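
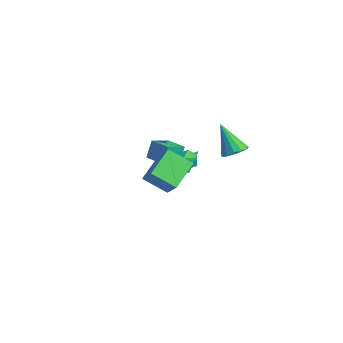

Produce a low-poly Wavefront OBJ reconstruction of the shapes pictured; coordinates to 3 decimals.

v -3.473 2.163 -2.318
v -3.175 1.774 -2.142
v -3.107 2.937 -1.222
v -3.004 1.938 -2.315
v -2.982 2.173 -2.488
v -3.115 2.405 -2.608
v -3.362 2.56 -2.635
v -3.644 2.589 -2.561
v -3.872 2.483 -2.41
v -3.973 2.275 -2.23
v -3.915 2.032 -2.077
v -3.716 1.83 -2.001
v -3.44 1.734 -2.025
v -0.391 0.541 0.739
v -0.145 0.788 1.289
v -0.115 -0.428 1.051
v 0.131 -0.181 1.601
v -0.513 -0.177 1.502
v -0.684 0.422 1.309
v 0.424 -0.062 1.031
v 0.253 0.537 0.838
v 0.359 0.416 1.47
v -0.22 0.345 1.761
v -0.04 0.015 0.579
v -0.619 -0.056 0.87
v -3.447 0.086 -0.695
v -3.641 0.522 0.252
v -3.583 1.176 -1.225
v -3.777 1.612 -0.278
v -2.343 0.288 -0.562
v -2.537 0.724 0.385
v -2.479 1.378 -1.092
v -2.673 1.814 -0.145
v 2.262 1.271 2.792
v 2.724 1.639 3.151
v 1.278 1.129 4.208
v 2.472 1.895 3.002
v 2.154 1.953 2.786
v 1.87 1.795 2.572
v 1.711 1.47 2.429
v 1.727 1.083 2.401
v 1.913 0.755 2.497
v 2.21 0.592 2.687
v 2.523 0.644 2.911
v 2.754 0.895 3.097
v 2.829 1.266 3.186
v 2.254 -3.842 3.105
v 1.605 -2.476 3.766
v 3.131 -3.069 2.371
v 2.482 -1.704 3.032
v 3.058 -3.896 4.008
v 2.409 -2.531 4.669
v 3.935 -3.124 3.274
v 3.286 -1.758 3.935
f 2 1 4
f 2 4 3
f 4 1 5
f 4 5 3
f 5 1 6
f 5 6 3
f 6 1 7
f 6 7 3
f 7 1 8
f 7 8 3
f 8 1 9
f 8 9 3
f 9 1 10
f 9 10 3
f 10 1 11
f 10 11 3
f 11 1 12
f 11 12 3
f 12 1 13
f 12 13 3
f 13 1 2
f 13 2 3
f 14 25 19
f 14 19 15
f 14 15 21
f 14 21 24
f 14 24 25
f 15 19 23
f 19 25 18
f 25 24 16
f 24 21 20
f 21 15 22
f 17 23 18
f 17 18 16
f 17 16 20
f 17 20 22
f 17 22 23
f 18 23 19
f 16 18 25
f 20 16 24
f 22 20 21
f 23 22 15
f 27 29 26
f 30 27 26
f 26 29 28
f 28 30 26
f 27 33 29
f 31 27 30
f 31 33 27
f 29 33 28
f 32 30 28
f 28 33 32
f 32 31 30
f 33 31 32
f 35 34 37
f 35 37 36
f 37 34 38
f 37 38 36
f 38 34 39
f 38 39 36
f 39 34 40
f 39 40 36
f 40 34 41
f 40 41 36
f 41 34 42
f 41 42 36
f 42 34 43
f 42 43 36
f 43 34 44
f 43 44 36
f 44 34 45
f 44 45 36
f 45 34 46
f 45 46 36
f 46 34 35
f 46 35 36
f 48 50 47
f 51 48 47
f 47 50 49
f 49 51 47
f 48 54 50
f 52 48 51
f 52 54 48
f 50 54 49
f 53 51 49
f 49 54 53
f 53 52 51
f 54 52 53



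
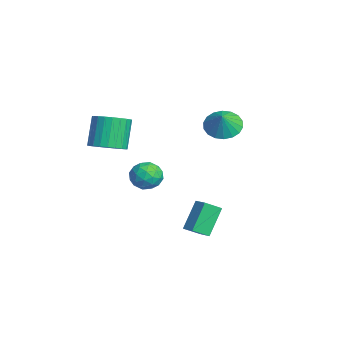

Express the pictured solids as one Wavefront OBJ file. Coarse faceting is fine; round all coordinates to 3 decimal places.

v -3.658 2.609 1.627
v -2.959 3.306 1.301
v -2.962 2.371 2.613
v -3.243 3.56 1.563
v -3.61 3.626 1.838
v -3.986 3.49 2.071
v -4.297 3.18 2.216
v -4.482 2.756 2.244
v -4.503 2.304 2.151
v -4.357 1.911 1.953
v -4.073 1.657 1.691
v -3.706 1.591 1.416
v -3.33 1.727 1.183
v -3.019 2.037 1.038
v -2.834 2.461 1.01
v -2.813 2.914 1.103
v 0.091 -1.645 0.759
v 0.962 -1.484 0.575
v 0.378 -3.076 0.865
v 1.249 -2.915 0.681
v 0.895 -2.642 1.467
v 0.717 -1.758 1.402
v 0.623 -2.802 0.038
v 0.445 -1.918 -0.027
v 1.29 -2.199 0.13
v 1.458 -2.1 1.013
v -0.118 -2.46 0.427
v 0.05 -2.361 1.31
v 0.501 -1.439 0.658
v 0.839 -3.121 0.782
v 0.631 -2.961 1.244
v 1.142 -2.866 1.136
v 0.358 -1.6 1.144
v 0.869 -1.505 1.035
v 0.83 -2.186 1.56
v 0.471 -3.055 0.405
v 0.982 -2.96 0.296
v 0.198 -1.694 0.304
v 0.709 -1.599 0.196
v 0.51 -2.374 -0.12
v 1.206 -1.765 0.288
v 1.375 -2.606 0.35
v 1.007 -2.54 -0.028
v 0.902 -2.02 -0.066
v 1.305 -1.706 0.807
v 1.474 -2.547 0.869
v 1.266 -2.387 1.331
v 1.161 -1.867 1.293
v 1.498 -2.127 0.545
v -0.134 -2.013 0.571
v 0.035 -2.854 0.633
v 0.179 -2.693 0.147
v 0.074 -2.173 0.109
v -0.035 -1.954 1.09
v 0.134 -2.795 1.152
v 0.438 -2.54 1.506
v 0.333 -2.02 1.468
v -0.158 -2.433 0.895
v 2.642 -0.007 -2.562
v 2.773 -0.891 -1.992
v 1.867 0.791 -1.147
v 1.998 -0.093 -0.577
v 3.402 0.273 -2.303
v 3.533 -0.611 -1.733
v 2.627 1.071 -0.888
v 2.758 0.187 -0.318
v -1.998 -3.733 1.499
v -1.229 -3.126 1.744
v -2.072 -2.72 3.386
v -2.842 -3.327 3.141
v -1.469 -2.875 1.558
v -2.313 -2.469 3.201
v -1.79 -2.754 1.364
v -2.633 -2.348 3.006
v -2.143 -2.782 1.19
v -2.986 -2.376 2.832
v -2.473 -2.955 1.063
v -3.316 -2.549 2.705
v -2.731 -3.247 1.002
v -3.575 -2.841 2.645
v -2.878 -3.612 1.017
v -3.721 -3.206 2.66
v -2.891 -3.996 1.106
v -3.734 -3.59 2.748
v -2.768 -4.34 1.254
v -3.611 -3.934 2.896
v -2.527 -4.591 1.439
v -3.371 -4.185 3.082
v -2.207 -4.712 1.634
v -3.05 -4.306 3.276
v -1.854 -4.684 1.808
v -2.697 -4.278 3.45
v -1.524 -4.511 1.935
v -2.367 -4.105 3.577
v -1.265 -4.219 1.995
v -2.109 -3.813 3.638
v -1.119 -3.854 1.98
v -1.962 -3.448 3.623
v -1.106 -3.47 1.892
v -1.949 -3.064 3.534
f 2 1 4
f 2 4 3
f 4 1 5
f 4 5 3
f 5 1 6
f 5 6 3
f 6 1 7
f 6 7 3
f 7 1 8
f 7 8 3
f 8 1 9
f 8 9 3
f 9 1 10
f 9 10 3
f 10 1 11
f 10 11 3
f 11 1 12
f 11 12 3
f 12 1 13
f 12 13 3
f 13 1 14
f 13 14 3
f 14 1 15
f 14 15 3
f 15 1 16
f 15 16 3
f 16 1 2
f 16 2 3
f 17 54 33
f 54 28 57
f 33 57 22
f 54 57 33
f 17 33 29
f 33 22 34
f 29 34 18
f 33 34 29
f 17 29 38
f 29 18 39
f 38 39 24
f 29 39 38
f 17 38 50
f 38 24 53
f 50 53 27
f 38 53 50
f 17 50 54
f 50 27 58
f 54 58 28
f 50 58 54
f 18 34 45
f 34 22 48
f 45 48 26
f 34 48 45
f 22 57 35
f 57 28 56
f 35 56 21
f 57 56 35
f 28 58 55
f 58 27 51
f 55 51 19
f 58 51 55
f 27 53 52
f 53 24 40
f 52 40 23
f 53 40 52
f 24 39 44
f 39 18 41
f 44 41 25
f 39 41 44
f 20 46 32
f 46 26 47
f 32 47 21
f 46 47 32
f 20 32 30
f 32 21 31
f 30 31 19
f 32 31 30
f 20 30 37
f 30 19 36
f 37 36 23
f 30 36 37
f 20 37 42
f 37 23 43
f 42 43 25
f 37 43 42
f 20 42 46
f 42 25 49
f 46 49 26
f 42 49 46
f 21 47 35
f 47 26 48
f 35 48 22
f 47 48 35
f 19 31 55
f 31 21 56
f 55 56 28
f 31 56 55
f 23 36 52
f 36 19 51
f 52 51 27
f 36 51 52
f 25 43 44
f 43 23 40
f 44 40 24
f 43 40 44
f 26 49 45
f 49 25 41
f 45 41 18
f 49 41 45
f 60 62 59
f 63 60 59
f 59 62 61
f 61 63 59
f 60 66 62
f 64 60 63
f 64 66 60
f 62 66 61
f 65 63 61
f 61 66 65
f 65 64 63
f 66 64 65
f 68 67 71
f 68 71 69
f 69 71 72
f 69 72 70
f 71 67 73
f 71 73 72
f 72 73 74
f 72 74 70
f 73 67 75
f 73 75 74
f 74 75 76
f 74 76 70
f 75 67 77
f 75 77 76
f 76 77 78
f 76 78 70
f 77 67 79
f 77 79 78
f 78 79 80
f 78 80 70
f 79 67 81
f 79 81 80
f 80 81 82
f 80 82 70
f 81 67 83
f 81 83 82
f 82 83 84
f 82 84 70
f 83 67 85
f 83 85 84
f 84 85 86
f 84 86 70
f 85 67 87
f 85 87 86
f 86 87 88
f 86 88 70
f 87 67 89
f 87 89 88
f 88 89 90
f 88 90 70
f 89 67 91
f 89 91 90
f 90 91 92
f 90 92 70
f 91 67 93
f 91 93 92
f 92 93 94
f 92 94 70
f 93 67 95
f 93 95 94
f 94 95 96
f 94 96 70
f 95 67 97
f 95 97 96
f 96 97 98
f 96 98 70
f 97 67 99
f 97 99 98
f 98 99 100
f 98 100 70
f 99 67 68
f 99 68 100
f 100 68 69
f 100 69 70



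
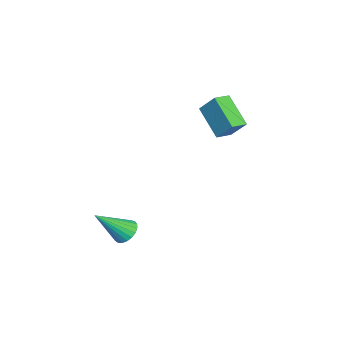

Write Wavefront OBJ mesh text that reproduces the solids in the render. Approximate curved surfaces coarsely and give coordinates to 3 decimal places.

v -3.988 -0.209 1.217
v -3.568 0.588 2.182
v -4.687 0.296 1.104
v -4.268 1.093 2.069
v -3.052 0.807 -0.029
v -2.633 1.604 0.936
v -3.752 1.312 -0.142
v -3.332 2.109 0.823
v 1.782 -2.057 -3.751
v 2.315 -1.635 -3.737
v 2.638 -3.183 -2.409
v 2.147 -1.525 -3.538
v 1.917 -1.507 -3.376
v 1.662 -1.584 -3.278
v 1.429 -1.743 -3.263
v 1.257 -1.956 -3.332
v 1.175 -2.187 -3.473
v 1.199 -2.395 -3.663
v 1.323 -2.545 -3.868
v 1.527 -2.611 -4.053
v 1.775 -2.581 -4.185
v 2.024 -2.46 -4.243
v 2.231 -2.27 -4.216
v 2.361 -2.043 -4.108
v 2.391 -1.818 -3.939
f 2 4 1
f 5 2 1
f 1 4 3
f 3 5 1
f 2 8 4
f 6 2 5
f 6 8 2
f 4 8 3
f 7 5 3
f 3 8 7
f 7 6 5
f 8 6 7
f 10 9 12
f 10 12 11
f 12 9 13
f 12 13 11
f 13 9 14
f 13 14 11
f 14 9 15
f 14 15 11
f 15 9 16
f 15 16 11
f 16 9 17
f 16 17 11
f 17 9 18
f 17 18 11
f 18 9 19
f 18 19 11
f 19 9 20
f 19 20 11
f 20 9 21
f 20 21 11
f 21 9 22
f 21 22 11
f 22 9 23
f 22 23 11
f 23 9 24
f 23 24 11
f 24 9 25
f 24 25 11
f 25 9 10
f 25 10 11



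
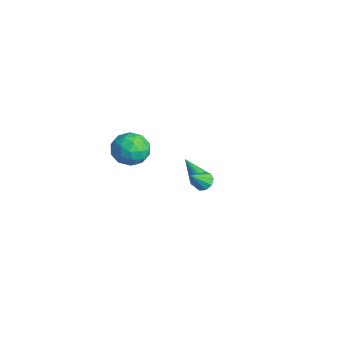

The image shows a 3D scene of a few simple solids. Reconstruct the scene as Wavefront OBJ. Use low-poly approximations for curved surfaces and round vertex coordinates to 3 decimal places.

v -3.661 -0.005 0.509
v -3.168 0.565 1.242
v -2.512 -1.245 0.698
v -2.019 -0.675 1.431
v -2.968 -1.08 1.631
v -3.679 -0.313 1.514
v -2.001 -0.367 0.426
v -2.712 0.4 0.309
v -2.142 0.341 1.191
v -2.74 -0.1 1.936
v -2.94 -0.58 0.004
v -3.538 -1.021 0.749
v -3.516 0.389 0.859
v -2.164 -1.069 1.081
v -2.723 -1.306 1.198
v -2.433 -0.972 1.63
v -3.816 -0.127 1.018
v -3.526 0.207 1.449
v -3.409 -0.759 1.678
v -2.154 -0.887 0.491
v -1.864 -0.553 0.922
v -3.247 0.292 0.31
v -2.957 0.626 0.742
v -2.271 0.079 0.262
v -2.623 0.592 1.26
v -1.947 -0.137 1.371
v -1.937 0.045 0.781
v -2.354 0.495 0.712
v -2.974 0.333 1.697
v -2.298 -0.396 1.809
v -2.857 -0.633 1.926
v -3.274 -0.183 1.857
v -2.371 0.202 1.668
v -3.382 -0.284 0.131
v -2.706 -1.013 0.243
v -2.406 -0.497 0.083
v -2.823 -0.047 0.014
v -3.733 -0.543 0.569
v -3.057 -1.272 0.68
v -3.326 -1.175 1.228
v -3.743 -0.725 1.159
v -3.309 -0.882 0.272
v 3.655 0.802 3.055
v 4.15 0.71 2.86
v 3.825 0.078 3.825
v 4.162 0.98 3.111
v 3.936 1.167 3.336
v 3.579 1.183 3.43
v 3.258 1.02 3.348
v 3.122 0.755 3.129
v 3.236 0.512 2.875
v 3.546 0.404 2.706
v 3.907 0.483 2.7
v -0.748 2.506 -0.622
v -0.298 2.214 -0.741
v -0.812 1.714 1.082
v -0.209 2.404 -0.649
v -0.213 2.611 -0.553
v -0.31 2.8 -0.469
v -0.482 2.939 -0.411
v -0.701 3.002 -0.39
v -0.928 2.98 -0.408
v -1.124 2.876 -0.464
v -1.255 2.708 -0.547
v -1.298 2.505 -0.643
v -1.246 2.302 -0.735
v -1.108 2.134 -0.808
v -0.908 2.031 -0.849
v -0.681 2.01 -0.85
v -0.465 2.075 -0.812
f 1 38 17
f 38 12 41
f 17 41 6
f 38 41 17
f 1 17 13
f 17 6 18
f 13 18 2
f 17 18 13
f 1 13 22
f 13 2 23
f 22 23 8
f 13 23 22
f 1 22 34
f 22 8 37
f 34 37 11
f 22 37 34
f 1 34 38
f 34 11 42
f 38 42 12
f 34 42 38
f 2 18 29
f 18 6 32
f 29 32 10
f 18 32 29
f 6 41 19
f 41 12 40
f 19 40 5
f 41 40 19
f 12 42 39
f 42 11 35
f 39 35 3
f 42 35 39
f 11 37 36
f 37 8 24
f 36 24 7
f 37 24 36
f 8 23 28
f 23 2 25
f 28 25 9
f 23 25 28
f 4 30 16
f 30 10 31
f 16 31 5
f 30 31 16
f 4 16 14
f 16 5 15
f 14 15 3
f 16 15 14
f 4 14 21
f 14 3 20
f 21 20 7
f 14 20 21
f 4 21 26
f 21 7 27
f 26 27 9
f 21 27 26
f 4 26 30
f 26 9 33
f 30 33 10
f 26 33 30
f 5 31 19
f 31 10 32
f 19 32 6
f 31 32 19
f 3 15 39
f 15 5 40
f 39 40 12
f 15 40 39
f 7 20 36
f 20 3 35
f 36 35 11
f 20 35 36
f 9 27 28
f 27 7 24
f 28 24 8
f 27 24 28
f 10 33 29
f 33 9 25
f 29 25 2
f 33 25 29
f 44 43 46
f 44 46 45
f 46 43 47
f 46 47 45
f 47 43 48
f 47 48 45
f 48 43 49
f 48 49 45
f 49 43 50
f 49 50 45
f 50 43 51
f 50 51 45
f 51 43 52
f 51 52 45
f 52 43 53
f 52 53 45
f 53 43 44
f 53 44 45
f 55 54 57
f 55 57 56
f 57 54 58
f 57 58 56
f 58 54 59
f 58 59 56
f 59 54 60
f 59 60 56
f 60 54 61
f 60 61 56
f 61 54 62
f 61 62 56
f 62 54 63
f 62 63 56
f 63 54 64
f 63 64 56
f 64 54 65
f 64 65 56
f 65 54 66
f 65 66 56
f 66 54 67
f 66 67 56
f 67 54 68
f 67 68 56
f 68 54 69
f 68 69 56
f 69 54 70
f 69 70 56
f 70 54 55
f 70 55 56



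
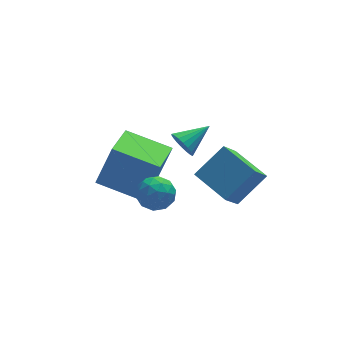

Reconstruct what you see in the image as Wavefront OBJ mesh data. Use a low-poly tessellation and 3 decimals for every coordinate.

v 2.544 -2.69 2.116
v 3.836 -2.339 3.211
v 1.786 -1.14 2.513
v 3.078 -0.789 3.609
v 3.262 -2.071 1.071
v 4.554 -1.72 2.167
v 2.504 -0.521 1.469
v 3.796 -0.17 2.564
v 2.416 2.463 1.038
v 2.739 2.068 0.575
v 3.704 2.857 1.602
v 2.719 2.339 0.431
v 2.639 2.634 0.408
v 2.515 2.896 0.51
v 2.371 3.072 0.716
v 2.236 3.127 0.987
v 2.136 3.051 1.267
v 2.092 2.859 1.502
v 2.112 2.588 1.646
v 2.193 2.292 1.669
v 2.317 2.031 1.567
v 2.461 1.855 1.361
v 2.596 1.799 1.09
v 2.696 1.875 0.81
v -0.246 -1.057 1.332
v 0.483 -0.915 3.114
v -1.832 0.08 1.892
v -1.103 0.221 3.673
v 0.763 0.619 0.787
v 1.492 0.76 2.568
v -0.823 1.755 1.346
v -0.094 1.897 3.128
v -0.62 -2.406 3.863
v -0.134 -1.913 3.444
v -0.266 -3.407 3.096
v 0.22 -2.914 2.677
v 0.402 -3.108 3.441
v 0.183 -2.49 3.916
v -0.583 -2.83 2.624
v -0.802 -2.212 3.099
v -0.111 -2.175 2.679
v 0.498 -2.347 3.183
v -0.898 -2.973 3.357
v -0.289 -3.145 3.861
v -0.408 -2.072 3.721
v 0.008 -3.248 2.819
v 0.115 -3.363 3.268
v 0.401 -3.073 3.022
v -0.222 -2.411 3.998
v 0.064 -2.121 3.752
v 0.379 -2.823 3.75
v -0.464 -3.199 2.788
v -0.178 -2.909 2.542
v -0.801 -2.247 3.518
v -0.515 -1.957 3.272
v -0.779 -2.497 2.79
v -0.109 -1.936 3.025
v 0.099 -2.524 2.574
v -0.373 -2.475 2.543
v -0.501 -2.111 2.822
v 0.249 -2.037 3.322
v 0.457 -2.625 2.87
v 0.564 -2.74 3.32
v 0.436 -2.376 3.599
v 0.263 -2.191 2.871
v -0.857 -2.695 3.67
v -0.649 -3.283 3.218
v -0.836 -2.944 2.941
v -0.964 -2.58 3.22
v -0.499 -2.796 3.966
v -0.291 -3.384 3.515
v 0.101 -3.209 3.718
v -0.027 -2.845 3.997
v -0.663 -3.129 3.669
f 2 4 1
f 5 2 1
f 1 4 3
f 3 5 1
f 2 8 4
f 6 2 5
f 6 8 2
f 4 8 3
f 7 5 3
f 3 8 7
f 7 6 5
f 8 6 7
f 10 9 12
f 10 12 11
f 12 9 13
f 12 13 11
f 13 9 14
f 13 14 11
f 14 9 15
f 14 15 11
f 15 9 16
f 15 16 11
f 16 9 17
f 16 17 11
f 17 9 18
f 17 18 11
f 18 9 19
f 18 19 11
f 19 9 20
f 19 20 11
f 20 9 21
f 20 21 11
f 21 9 22
f 21 22 11
f 22 9 23
f 22 23 11
f 23 9 24
f 23 24 11
f 24 9 10
f 24 10 11
f 26 28 25
f 29 26 25
f 25 28 27
f 27 29 25
f 26 32 28
f 30 26 29
f 30 32 26
f 28 32 27
f 31 29 27
f 27 32 31
f 31 30 29
f 32 30 31
f 33 70 49
f 70 44 73
f 49 73 38
f 70 73 49
f 33 49 45
f 49 38 50
f 45 50 34
f 49 50 45
f 33 45 54
f 45 34 55
f 54 55 40
f 45 55 54
f 33 54 66
f 54 40 69
f 66 69 43
f 54 69 66
f 33 66 70
f 66 43 74
f 70 74 44
f 66 74 70
f 34 50 61
f 50 38 64
f 61 64 42
f 50 64 61
f 38 73 51
f 73 44 72
f 51 72 37
f 73 72 51
f 44 74 71
f 74 43 67
f 71 67 35
f 74 67 71
f 43 69 68
f 69 40 56
f 68 56 39
f 69 56 68
f 40 55 60
f 55 34 57
f 60 57 41
f 55 57 60
f 36 62 48
f 62 42 63
f 48 63 37
f 62 63 48
f 36 48 46
f 48 37 47
f 46 47 35
f 48 47 46
f 36 46 53
f 46 35 52
f 53 52 39
f 46 52 53
f 36 53 58
f 53 39 59
f 58 59 41
f 53 59 58
f 36 58 62
f 58 41 65
f 62 65 42
f 58 65 62
f 37 63 51
f 63 42 64
f 51 64 38
f 63 64 51
f 35 47 71
f 47 37 72
f 71 72 44
f 47 72 71
f 39 52 68
f 52 35 67
f 68 67 43
f 52 67 68
f 41 59 60
f 59 39 56
f 60 56 40
f 59 56 60
f 42 65 61
f 65 41 57
f 61 57 34
f 65 57 61



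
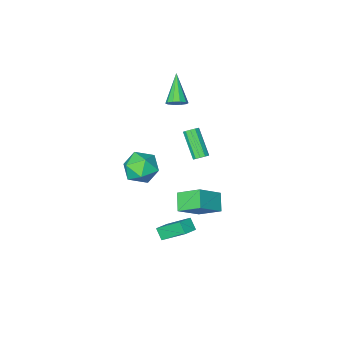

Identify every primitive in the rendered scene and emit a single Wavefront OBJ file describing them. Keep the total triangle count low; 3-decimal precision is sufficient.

v -0.868 -3.079 -3.707
v 0.15 -3.7 -3.404
v -1.85 -3.96 -2.216
v -0.832 -4.581 -1.913
v -0.886 -3.365 -1.737
v -0.279 -2.82 -2.658
v -1.421 -4.84 -2.962
v -0.814 -4.295 -3.883
v -0.192 -4.788 -2.943
v 0.139 -3.877 -2.186
v -1.839 -3.783 -3.434
v -1.508 -2.872 -2.677
v -2.878 -3.072 2.894
v -2.274 -3.153 3.172
v -3.702 -4.508 4.266
v -2.468 -2.848 3.374
v -2.819 -2.629 3.393
v -3.192 -2.579 3.221
v -3.446 -2.718 2.924
v -3.482 -2.992 2.616
v -3.288 -3.296 2.413
v -2.937 -3.516 2.395
v -2.564 -3.566 2.567
v -2.311 -3.427 2.863
v -2.175 0.496 -2.708
v -2.962 1.672 -1.82
v -1.674 1.387 -3.444
v -2.461 2.563 -2.557
v -0.679 0.617 -1.543
v -1.466 1.793 -0.656
v -0.178 1.508 -2.28
v -0.965 2.684 -1.392
v 1.226 3.238 -2.396
v 1.229 2.652 -1.809
v 0.454 4.512 -1.122
v 0.458 3.926 -0.534
v 2.062 3.494 -2.146
v 2.066 2.908 -1.558
v 1.291 4.768 -0.871
v 1.294 4.182 -0.284
v -3.39 -1.168 -0.961
v -3.152 -0.877 -0.63
v -3.332 -2.321 0.771
v -3.57 -2.612 0.441
v -3.455 -0.819 -0.609
v -3.635 -2.263 0.792
v -3.733 -0.893 -0.721
v -3.912 -2.337 0.68
v -3.88 -1.073 -0.925
v -4.059 -2.517 0.476
v -3.84 -1.289 -1.143
v -4.019 -2.733 0.258
v -3.628 -1.459 -1.291
v -3.808 -2.903 0.11
v -3.325 -1.517 -1.312
v -3.505 -2.961 0.089
v -3.048 -1.443 -1.2
v -3.227 -2.887 0.201
v -2.901 -1.263 -0.996
v -3.08 -2.707 0.405
v -2.941 -1.047 -0.778
v -3.12 -2.491 0.623
f 1 12 6
f 1 6 2
f 1 2 8
f 1 8 11
f 1 11 12
f 2 6 10
f 6 12 5
f 12 11 3
f 11 8 7
f 8 2 9
f 4 10 5
f 4 5 3
f 4 3 7
f 4 7 9
f 4 9 10
f 5 10 6
f 3 5 12
f 7 3 11
f 9 7 8
f 10 9 2
f 14 13 16
f 14 16 15
f 16 13 17
f 16 17 15
f 17 13 18
f 17 18 15
f 18 13 19
f 18 19 15
f 19 13 20
f 19 20 15
f 20 13 21
f 20 21 15
f 21 13 22
f 21 22 15
f 22 13 23
f 22 23 15
f 23 13 24
f 23 24 15
f 24 13 14
f 24 14 15
f 26 28 25
f 29 26 25
f 25 28 27
f 27 29 25
f 26 32 28
f 30 26 29
f 30 32 26
f 28 32 27
f 31 29 27
f 27 32 31
f 31 30 29
f 32 30 31
f 34 36 33
f 37 34 33
f 33 36 35
f 35 37 33
f 34 40 36
f 38 34 37
f 38 40 34
f 36 40 35
f 39 37 35
f 35 40 39
f 39 38 37
f 40 38 39
f 42 41 45
f 42 45 43
f 43 45 46
f 43 46 44
f 45 41 47
f 45 47 46
f 46 47 48
f 46 48 44
f 47 41 49
f 47 49 48
f 48 49 50
f 48 50 44
f 49 41 51
f 49 51 50
f 50 51 52
f 50 52 44
f 51 41 53
f 51 53 52
f 52 53 54
f 52 54 44
f 53 41 55
f 53 55 54
f 54 55 56
f 54 56 44
f 55 41 57
f 55 57 56
f 56 57 58
f 56 58 44
f 57 41 59
f 57 59 58
f 58 59 60
f 58 60 44
f 59 41 61
f 59 61 60
f 60 61 62
f 60 62 44
f 61 41 42
f 61 42 62
f 62 42 43
f 62 43 44



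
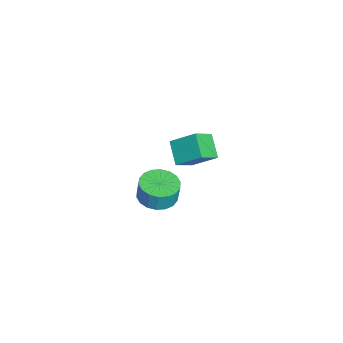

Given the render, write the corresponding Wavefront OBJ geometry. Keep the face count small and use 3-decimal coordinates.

v 0.954 2.673 2.275
v -0.146 2.341 3.092
v 1.293 3.928 3.241
v 0.193 3.596 4.059
v 1.727 1.904 3.001
v 0.627 1.572 3.819
v 2.066 3.159 3.968
v 0.966 2.827 4.785
v -2.182 0.809 -3.423
v -1.51 1.651 -3.591
v -1.386 1.793 -2.386
v -2.058 0.951 -2.217
v -1.946 1.863 -3.571
v -1.822 2.005 -2.366
v -2.428 1.866 -3.522
v -2.304 2.008 -2.316
v -2.862 1.66 -3.453
v -2.738 1.802 -2.247
v -3.161 1.286 -3.378
v -3.037 1.428 -2.173
v -3.266 0.817 -3.312
v -3.142 0.959 -2.107
v -3.157 0.346 -3.268
v -3.033 0.488 -2.062
v -2.854 -0.033 -3.254
v -2.73 0.109 -2.049
v -2.418 -0.245 -3.274
v -2.294 -0.103 -2.069
v -1.936 -0.248 -3.324
v -1.812 -0.106 -2.118
v -1.502 -0.042 -3.393
v -1.378 0.1 -2.187
v -1.203 0.332 -3.467
v -1.079 0.474 -2.262
v -1.098 0.801 -3.533
v -0.974 0.943 -2.328
v -1.207 1.272 -3.578
v -1.083 1.414 -2.372
f 2 4 1
f 5 2 1
f 1 4 3
f 3 5 1
f 2 8 4
f 6 2 5
f 6 8 2
f 4 8 3
f 7 5 3
f 3 8 7
f 7 6 5
f 8 6 7
f 10 9 13
f 10 13 11
f 11 13 14
f 11 14 12
f 13 9 15
f 13 15 14
f 14 15 16
f 14 16 12
f 15 9 17
f 15 17 16
f 16 17 18
f 16 18 12
f 17 9 19
f 17 19 18
f 18 19 20
f 18 20 12
f 19 9 21
f 19 21 20
f 20 21 22
f 20 22 12
f 21 9 23
f 21 23 22
f 22 23 24
f 22 24 12
f 23 9 25
f 23 25 24
f 24 25 26
f 24 26 12
f 25 9 27
f 25 27 26
f 26 27 28
f 26 28 12
f 27 9 29
f 27 29 28
f 28 29 30
f 28 30 12
f 29 9 31
f 29 31 30
f 30 31 32
f 30 32 12
f 31 9 33
f 31 33 32
f 32 33 34
f 32 34 12
f 33 9 35
f 33 35 34
f 34 35 36
f 34 36 12
f 35 9 37
f 35 37 36
f 36 37 38
f 36 38 12
f 37 9 10
f 37 10 38
f 38 10 11
f 38 11 12



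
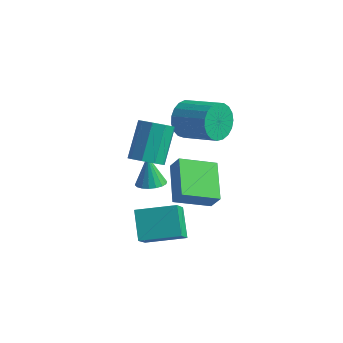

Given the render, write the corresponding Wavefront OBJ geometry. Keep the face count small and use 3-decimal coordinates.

v -0.012 -2.943 2.141
v 0.548 -2.374 1.85
v 0.133 -1.128 3.489
v -0.428 -1.697 3.779
v 0.021 -2.263 1.632
v -0.395 -1.017 3.271
v -0.522 -2.47 1.652
v -0.937 -1.224 3.291
v -0.827 -2.899 1.901
v -1.242 -1.653 3.539
v -0.75 -3.348 2.262
v -1.165 -2.102 3.9
v -0.328 -3.608 2.566
v -0.743 -2.362 4.205
v 0.241 -3.557 2.671
v -0.174 -2.311 4.31
v 0.692 -3.218 2.528
v 0.277 -1.972 4.167
v 0.813 -2.751 2.204
v 0.398 -1.505 3.843
v 1.984 -3.581 0.79
v 2.534 -3.636 1.588
v 0.72 -2.195 1.758
v 1.27 -2.251 2.555
v 3.03 -2.189 0.165
v 3.58 -2.245 0.962
v 1.766 -0.804 1.132
v 2.316 -0.859 1.93
v -2.352 0.153 -2.388
v -1.727 -0.228 -2.183
v -2.748 0.387 -0.752
v -1.618 0.091 -2.202
v -1.654 0.423 -2.258
v -1.828 0.701 -2.34
v -2.106 0.871 -2.431
v -2.432 0.898 -2.514
v -2.743 0.778 -2.572
v -2.976 0.534 -2.594
v -3.086 0.215 -2.575
v -3.05 -0.117 -2.519
v -2.876 -0.395 -2.437
v -2.598 -0.565 -2.345
v -2.272 -0.592 -2.262
v -1.961 -0.472 -2.204
v -1.274 1.397 1.99
v -0.968 0.869 1.111
v 0.88 0.976 1.691
v 0.574 1.503 2.57
v -0.95 1.292 0.976
v 0.898 1.399 1.556
v -0.988 1.734 1.016
v 0.86 1.841 1.596
v -1.075 2.117 1.224
v 0.773 2.224 1.804
v -1.197 2.376 1.565
v 0.651 2.482 2.145
v -1.332 2.465 1.98
v 0.516 2.572 2.559
v -1.458 2.37 2.396
v 0.391 2.476 2.976
v -1.551 2.106 2.742
v 0.297 2.213 3.322
v -1.596 1.72 2.958
v 0.252 1.826 3.538
v -1.586 1.278 3.007
v 0.262 1.384 3.586
v -1.522 0.856 2.88
v 0.326 0.963 3.459
v -1.415 0.528 2.599
v 0.433 0.635 3.179
v -1.284 0.35 2.213
v 0.565 0.457 2.793
v -1.151 0.353 1.788
v 0.698 0.46 2.368
v -1.039 0.537 1.398
v 0.809 0.643 1.978
v 0.748 -3.992 -2.384
v 1.176 -4.953 -1.402
v -0.135 -3.207 -1.232
v 0.294 -4.168 -0.249
v 2.266 -2.892 -1.971
v 2.695 -3.853 -0.988
v 1.384 -2.107 -0.818
v 1.812 -3.068 0.164
f 2 1 5
f 2 5 3
f 3 5 6
f 3 6 4
f 5 1 7
f 5 7 6
f 6 7 8
f 6 8 4
f 7 1 9
f 7 9 8
f 8 9 10
f 8 10 4
f 9 1 11
f 9 11 10
f 10 11 12
f 10 12 4
f 11 1 13
f 11 13 12
f 12 13 14
f 12 14 4
f 13 1 15
f 13 15 14
f 14 15 16
f 14 16 4
f 15 1 17
f 15 17 16
f 16 17 18
f 16 18 4
f 17 1 19
f 17 19 18
f 18 19 20
f 18 20 4
f 19 1 2
f 19 2 20
f 20 2 3
f 20 3 4
f 22 24 21
f 25 22 21
f 21 24 23
f 23 25 21
f 22 28 24
f 26 22 25
f 26 28 22
f 24 28 23
f 27 25 23
f 23 28 27
f 27 26 25
f 28 26 27
f 30 29 32
f 30 32 31
f 32 29 33
f 32 33 31
f 33 29 34
f 33 34 31
f 34 29 35
f 34 35 31
f 35 29 36
f 35 36 31
f 36 29 37
f 36 37 31
f 37 29 38
f 37 38 31
f 38 29 39
f 38 39 31
f 39 29 40
f 39 40 31
f 40 29 41
f 40 41 31
f 41 29 42
f 41 42 31
f 42 29 43
f 42 43 31
f 43 29 44
f 43 44 31
f 44 29 30
f 44 30 31
f 46 45 49
f 46 49 47
f 47 49 50
f 47 50 48
f 49 45 51
f 49 51 50
f 50 51 52
f 50 52 48
f 51 45 53
f 51 53 52
f 52 53 54
f 52 54 48
f 53 45 55
f 53 55 54
f 54 55 56
f 54 56 48
f 55 45 57
f 55 57 56
f 56 57 58
f 56 58 48
f 57 45 59
f 57 59 58
f 58 59 60
f 58 60 48
f 59 45 61
f 59 61 60
f 60 61 62
f 60 62 48
f 61 45 63
f 61 63 62
f 62 63 64
f 62 64 48
f 63 45 65
f 63 65 64
f 64 65 66
f 64 66 48
f 65 45 67
f 65 67 66
f 66 67 68
f 66 68 48
f 67 45 69
f 67 69 68
f 68 69 70
f 68 70 48
f 69 45 71
f 69 71 70
f 70 71 72
f 70 72 48
f 71 45 73
f 71 73 72
f 72 73 74
f 72 74 48
f 73 45 75
f 73 75 74
f 74 75 76
f 74 76 48
f 75 45 46
f 75 46 76
f 76 46 47
f 76 47 48
f 78 80 77
f 81 78 77
f 77 80 79
f 79 81 77
f 78 84 80
f 82 78 81
f 82 84 78
f 80 84 79
f 83 81 79
f 79 84 83
f 83 82 81
f 84 82 83



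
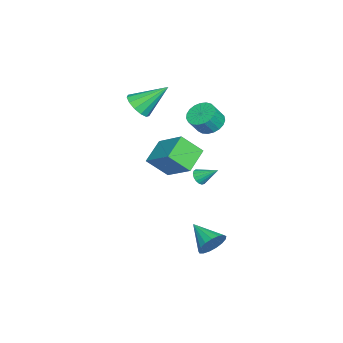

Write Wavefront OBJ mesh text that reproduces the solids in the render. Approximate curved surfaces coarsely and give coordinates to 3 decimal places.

v -3.454 1.706 -1.662
v -3.212 1.413 -1.308
v -3.326 2.714 -0.918
v -3.027 1.496 -1.453
v -2.941 1.628 -1.646
v -2.972 1.777 -1.842
v -3.113 1.91 -1.998
v -3.333 1.996 -2.076
v -3.581 2.016 -2.06
v -3.799 1.965 -1.953
v -3.939 1.854 -1.779
v -3.968 1.71 -1.579
v -3.879 1.564 -1.397
v -3.693 1.451 -1.277
v -3.452 1.397 -1.244
v -4.624 0.452 -0.905
v -4.357 -0.652 0.179
v -3.584 1.876 0.289
v -3.317 0.772 1.373
v -3.263 0.068 -1.633
v -2.996 -1.036 -0.549
v -2.223 1.492 -0.439
v -1.956 0.388 0.645
v -3.547 -1.563 3.223
v -2.711 -1.547 3.498
v -4.013 -0.077 4.557
v -2.742 -1.222 3.125
v -3.028 -1.005 2.783
v -3.48 -0.965 2.581
v -3.952 -1.115 2.583
v -4.296 -1.408 2.788
v -4.402 -1.749 3.132
v -4.237 -2.031 3.505
v -3.853 -2.165 3.788
v -3.371 -2.108 3.892
v -2.946 -1.877 3.784
v -4.218 2.105 2.062
v -3.813 1.54 1.59
v -3.317 1.13 2.507
v -3.722 1.695 2.978
v -3.59 1.808 1.589
v -3.094 1.399 2.506
v -3.475 2.128 1.67
v -2.979 1.718 2.587
v -3.489 2.444 1.819
v -2.993 2.034 2.736
v -3.628 2.701 2.01
v -3.133 2.291 2.926
v -3.87 2.855 2.209
v -3.375 2.445 3.126
v -4.172 2.88 2.383
v -3.676 2.47 3.3
v -4.482 2.77 2.502
v -3.986 2.36 3.418
v -4.746 2.545 2.544
v -4.25 2.135 3.461
v -4.919 2.245 2.503
v -4.423 1.835 3.42
v -4.97 1.92 2.385
v -4.475 1.51 3.302
v -4.892 1.627 2.212
v -4.396 1.217 3.129
v -4.697 1.417 2.013
v -4.201 1.007 2.93
v -4.419 1.325 1.822
v -3.923 0.916 2.739
v -4.106 1.369 1.672
v -3.611 0.959 2.589
v 1.535 3.461 -3.15
v 1.981 3.524 -2.429
v 0.605 2.279 -2.47
v 1.678 3.791 -2.38
v 1.342 3.982 -2.507
v 1.051 4.054 -2.782
v 0.87 3.99 -3.141
v 0.842 3.804 -3.502
v 0.972 3.54 -3.782
v 1.232 3.257 -3.918
v 1.561 3.021 -3.877
v 1.884 2.886 -3.671
v 2.127 2.882 -3.345
v 2.235 3.011 -2.974
v 2.182 3.243 -2.644
f 2 1 4
f 2 4 3
f 4 1 5
f 4 5 3
f 5 1 6
f 5 6 3
f 6 1 7
f 6 7 3
f 7 1 8
f 7 8 3
f 8 1 9
f 8 9 3
f 9 1 10
f 9 10 3
f 10 1 11
f 10 11 3
f 11 1 12
f 11 12 3
f 12 1 13
f 12 13 3
f 13 1 14
f 13 14 3
f 14 1 15
f 14 15 3
f 15 1 2
f 15 2 3
f 17 19 16
f 20 17 16
f 16 19 18
f 18 20 16
f 17 23 19
f 21 17 20
f 21 23 17
f 19 23 18
f 22 20 18
f 18 23 22
f 22 21 20
f 23 21 22
f 25 24 27
f 25 27 26
f 27 24 28
f 27 28 26
f 28 24 29
f 28 29 26
f 29 24 30
f 29 30 26
f 30 24 31
f 30 31 26
f 31 24 32
f 31 32 26
f 32 24 33
f 32 33 26
f 33 24 34
f 33 34 26
f 34 24 35
f 34 35 26
f 35 24 36
f 35 36 26
f 36 24 25
f 36 25 26
f 38 37 41
f 38 41 39
f 39 41 42
f 39 42 40
f 41 37 43
f 41 43 42
f 42 43 44
f 42 44 40
f 43 37 45
f 43 45 44
f 44 45 46
f 44 46 40
f 45 37 47
f 45 47 46
f 46 47 48
f 46 48 40
f 47 37 49
f 47 49 48
f 48 49 50
f 48 50 40
f 49 37 51
f 49 51 50
f 50 51 52
f 50 52 40
f 51 37 53
f 51 53 52
f 52 53 54
f 52 54 40
f 53 37 55
f 53 55 54
f 54 55 56
f 54 56 40
f 55 37 57
f 55 57 56
f 56 57 58
f 56 58 40
f 57 37 59
f 57 59 58
f 58 59 60
f 58 60 40
f 59 37 61
f 59 61 60
f 60 61 62
f 60 62 40
f 61 37 63
f 61 63 62
f 62 63 64
f 62 64 40
f 63 37 65
f 63 65 64
f 64 65 66
f 64 66 40
f 65 37 67
f 65 67 66
f 66 67 68
f 66 68 40
f 67 37 38
f 67 38 68
f 68 38 39
f 68 39 40
f 70 69 72
f 70 72 71
f 72 69 73
f 72 73 71
f 73 69 74
f 73 74 71
f 74 69 75
f 74 75 71
f 75 69 76
f 75 76 71
f 76 69 77
f 76 77 71
f 77 69 78
f 77 78 71
f 78 69 79
f 78 79 71
f 79 69 80
f 79 80 71
f 80 69 81
f 80 81 71
f 81 69 82
f 81 82 71
f 82 69 83
f 82 83 71
f 83 69 70
f 83 70 71



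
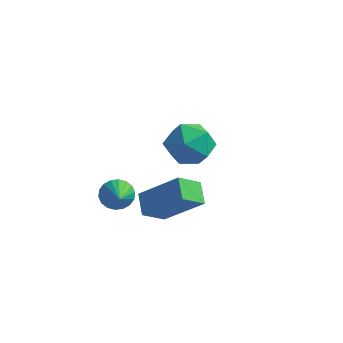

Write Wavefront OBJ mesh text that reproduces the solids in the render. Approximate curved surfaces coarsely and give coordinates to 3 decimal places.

v -1.447 -0.473 -4.482
v -0.864 -0.455 -4.937
v -0.573 -1.867 -3.418
v -0.786 -0.231 -4.709
v -0.838 -0.055 -4.435
v -1.011 0.038 -4.171
v -1.271 0.03 -3.968
v -1.565 -0.078 -3.867
v -1.836 -0.264 -3.888
v -2.03 -0.491 -4.027
v -2.109 -0.715 -4.255
v -2.056 -0.89 -4.529
v -1.883 -0.983 -4.793
v -1.624 -0.975 -4.996
v -1.329 -0.868 -5.097
v -1.058 -0.682 -5.076
v 0.374 -1.809 -4.073
v -0.175 -1.038 -3.553
v 0.908 -0.929 -4.816
v 0.36 -0.157 -4.296
v 2.02 -1.603 -2.644
v 1.472 -0.831 -2.124
v 2.555 -0.722 -3.387
v 2.006 0.049 -2.867
v -0.319 4.91 -3.475
v 0.465 4.034 -3.114
v -1.045 3.686 -4.866
v -0.261 2.81 -4.505
v -1.189 3.144 -3.771
v -0.741 3.901 -2.911
v 0.161 3.819 -5.069
v 0.609 4.576 -4.209
v 0.762 3.36 -4.099
v -0.072 2.943 -3.297
v -0.508 4.777 -4.683
v -1.342 4.36 -3.881
f 2 1 4
f 2 4 3
f 4 1 5
f 4 5 3
f 5 1 6
f 5 6 3
f 6 1 7
f 6 7 3
f 7 1 8
f 7 8 3
f 8 1 9
f 8 9 3
f 9 1 10
f 9 10 3
f 10 1 11
f 10 11 3
f 11 1 12
f 11 12 3
f 12 1 13
f 12 13 3
f 13 1 14
f 13 14 3
f 14 1 15
f 14 15 3
f 15 1 16
f 15 16 3
f 16 1 2
f 16 2 3
f 18 20 17
f 21 18 17
f 17 20 19
f 19 21 17
f 18 24 20
f 22 18 21
f 22 24 18
f 20 24 19
f 23 21 19
f 19 24 23
f 23 22 21
f 24 22 23
f 25 36 30
f 25 30 26
f 25 26 32
f 25 32 35
f 25 35 36
f 26 30 34
f 30 36 29
f 36 35 27
f 35 32 31
f 32 26 33
f 28 34 29
f 28 29 27
f 28 27 31
f 28 31 33
f 28 33 34
f 29 34 30
f 27 29 36
f 31 27 35
f 33 31 32
f 34 33 26



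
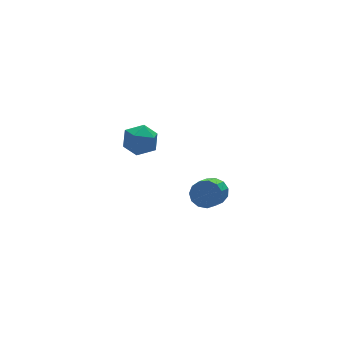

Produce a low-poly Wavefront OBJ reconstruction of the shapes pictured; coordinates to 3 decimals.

v 4.507 0.279 -4.335
v 5.086 -0.437 -4.466
v 4.052 -1.435 -3.576
v 3.473 -0.719 -3.445
v 5.239 -0.202 -4.023
v 4.206 -1.2 -3.133
v 5.16 0.186 -3.68
v 4.127 -0.812 -2.79
v 4.874 0.603 -3.545
v 3.84 -0.394 -2.655
v 4.471 0.918 -3.66
v 3.437 -0.08 -2.77
v 4.079 1.029 -3.99
v 3.046 0.031 -3.1
v 3.823 0.903 -4.429
v 2.79 -0.095 -3.539
v 3.784 0.578 -4.839
v 2.751 -0.42 -3.949
v 3.975 0.158 -5.088
v 2.941 -0.84 -4.198
v 4.334 -0.223 -5.099
v 3.3 -1.221 -4.209
v 4.748 -0.445 -4.866
v 3.715 -1.443 -3.977
v -1.773 -1.159 2.899
v -1.29 -0.448 3.559
v -0.21 -1.832 2.481
v 0.273 -1.121 3.141
v -0.335 -1.917 3.553
v -1.301 -1.501 3.812
v -0.199 -0.779 2.228
v -1.165 -0.363 2.487
v -0.318 -0.213 3.144
v -0.401 -0.917 3.963
v -1.099 -1.363 2.077
v -1.182 -2.067 2.896
f 2 1 5
f 2 5 3
f 3 5 6
f 3 6 4
f 5 1 7
f 5 7 6
f 6 7 8
f 6 8 4
f 7 1 9
f 7 9 8
f 8 9 10
f 8 10 4
f 9 1 11
f 9 11 10
f 10 11 12
f 10 12 4
f 11 1 13
f 11 13 12
f 12 13 14
f 12 14 4
f 13 1 15
f 13 15 14
f 14 15 16
f 14 16 4
f 15 1 17
f 15 17 16
f 16 17 18
f 16 18 4
f 17 1 19
f 17 19 18
f 18 19 20
f 18 20 4
f 19 1 21
f 19 21 20
f 20 21 22
f 20 22 4
f 21 1 23
f 21 23 22
f 22 23 24
f 22 24 4
f 23 1 2
f 23 2 24
f 24 2 3
f 24 3 4
f 25 36 30
f 25 30 26
f 25 26 32
f 25 32 35
f 25 35 36
f 26 30 34
f 30 36 29
f 36 35 27
f 35 32 31
f 32 26 33
f 28 34 29
f 28 29 27
f 28 27 31
f 28 31 33
f 28 33 34
f 29 34 30
f 27 29 36
f 31 27 35
f 33 31 32
f 34 33 26



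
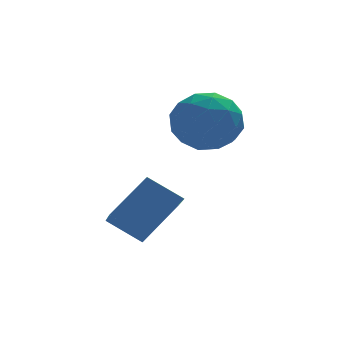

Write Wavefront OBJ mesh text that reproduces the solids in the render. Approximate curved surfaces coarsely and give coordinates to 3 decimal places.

v 3.126 2.447 1.043
v 3.827 2.291 1.854
v 2.173 1.089 1.606
v 2.874 0.933 2.417
v 2.238 1.81 2.412
v 2.827 2.649 2.064
v 3.173 0.731 1.396
v 3.762 1.57 1.048
v 3.856 1.231 2.072
v 3.278 1.897 2.7
v 2.722 1.483 0.76
v 2.144 2.149 1.388
v 3.561 2.488 1.399
v 2.439 0.892 2.061
v 2.066 1.407 2.058
v 2.478 1.315 2.535
v 2.973 2.699 1.523
v 3.385 2.607 1.999
v 2.45 2.324 2.327
v 2.615 0.773 1.461
v 3.027 0.681 1.937
v 3.522 2.065 0.925
v 3.934 1.973 1.402
v 3.55 1.056 1.133
v 3.989 1.773 2.004
v 3.429 0.975 2.335
v 3.605 0.856 1.735
v 3.951 1.35 1.53
v 3.65 2.165 2.373
v 3.089 1.367 2.704
v 2.715 1.882 2.701
v 3.062 2.375 2.496
v 3.667 1.542 2.501
v 2.911 2.013 0.756
v 2.35 1.215 1.087
v 2.938 1.005 0.964
v 3.285 1.498 0.759
v 2.571 2.405 1.125
v 2.011 1.607 1.456
v 2.049 2.03 1.93
v 2.395 2.524 1.725
v 2.333 1.838 0.959
v 0.766 -0.704 -1.631
v 0.694 -1.705 -1.028
v -0.108 -0.242 -0.968
v -0.18 -1.243 -0.366
v 1.84 -0.157 -0.594
v 1.768 -1.158 0.008
v 0.966 0.305 0.068
v 0.894 -0.696 0.671
f 1 38 17
f 38 12 41
f 17 41 6
f 38 41 17
f 1 17 13
f 17 6 18
f 13 18 2
f 17 18 13
f 1 13 22
f 13 2 23
f 22 23 8
f 13 23 22
f 1 22 34
f 22 8 37
f 34 37 11
f 22 37 34
f 1 34 38
f 34 11 42
f 38 42 12
f 34 42 38
f 2 18 29
f 18 6 32
f 29 32 10
f 18 32 29
f 6 41 19
f 41 12 40
f 19 40 5
f 41 40 19
f 12 42 39
f 42 11 35
f 39 35 3
f 42 35 39
f 11 37 36
f 37 8 24
f 36 24 7
f 37 24 36
f 8 23 28
f 23 2 25
f 28 25 9
f 23 25 28
f 4 30 16
f 30 10 31
f 16 31 5
f 30 31 16
f 4 16 14
f 16 5 15
f 14 15 3
f 16 15 14
f 4 14 21
f 14 3 20
f 21 20 7
f 14 20 21
f 4 21 26
f 21 7 27
f 26 27 9
f 21 27 26
f 4 26 30
f 26 9 33
f 30 33 10
f 26 33 30
f 5 31 19
f 31 10 32
f 19 32 6
f 31 32 19
f 3 15 39
f 15 5 40
f 39 40 12
f 15 40 39
f 7 20 36
f 20 3 35
f 36 35 11
f 20 35 36
f 9 27 28
f 27 7 24
f 28 24 8
f 27 24 28
f 10 33 29
f 33 9 25
f 29 25 2
f 33 25 29
f 44 46 43
f 47 44 43
f 43 46 45
f 45 47 43
f 44 50 46
f 48 44 47
f 48 50 44
f 46 50 45
f 49 47 45
f 45 50 49
f 49 48 47
f 50 48 49



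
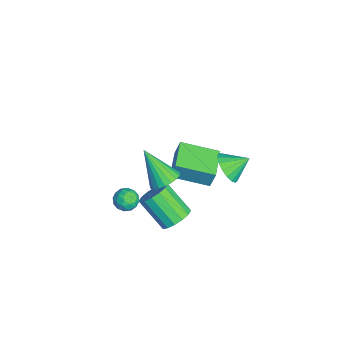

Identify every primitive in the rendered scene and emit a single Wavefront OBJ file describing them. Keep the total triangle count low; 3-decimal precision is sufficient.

v 2.862 2.943 3.44
v 3.135 2.505 4.154
v 2.818 3.957 4.08
v 3.492 2.635 3.972
v 3.705 2.836 3.669
v 3.725 3.061 3.314
v 3.547 3.258 2.987
v 3.212 3.384 2.764
v 2.797 3.408 2.697
v 2.397 3.326 2.799
v 2.104 3.156 3.049
v 1.984 2.937 3.388
v 2.065 2.719 3.739
v 2.329 2.553 4.022
v 2.715 2.476 4.172
v -4.443 0.988 -3.229
v -4.271 1.265 -2.105
v -4.072 3.001 -3.782
v -3.9 3.278 -2.658
v -2.72 0.622 -3.402
v -2.548 0.899 -2.278
v -2.349 2.635 -3.955
v -2.177 2.912 -2.831
v 0.545 0.728 -3.357
v 1.316 0.605 -2.93
v 0.407 -0.471 -1.597
v -0.365 -0.348 -2.023
v 1.136 0.987 -2.744
v 0.227 -0.09 -1.411
v 0.798 1.299 -2.723
v -0.111 0.223 -1.389
v 0.392 1.458 -2.871
v -0.517 0.382 -1.538
v 0.027 1.422 -3.149
v -0.882 0.345 -1.816
v -0.2 1.2 -3.483
v -1.109 0.123 -2.15
v -0.227 0.851 -3.783
v -1.136 -0.225 -2.45
v -0.047 0.47 -3.969
v -0.956 -0.607 -2.636
v 0.291 0.157 -3.991
v -0.618 -0.919 -2.657
v 0.697 -0.002 -3.842
v -0.212 -1.078 -2.509
v 1.062 0.035 -3.564
v 0.153 -1.042 -2.231
v 1.289 0.257 -3.23
v 0.38 -0.82 -1.897
v 1.741 0.109 1.38
v 2.474 -0.232 1.568
v 0.879 -0.849 3
v 2.484 0.062 1.747
v 2.365 0.365 1.864
v 2.139 0.624 1.896
v 1.843 0.793 1.839
v 1.53 0.844 1.703
v 1.254 0.769 1.511
v 1.061 0.579 1.297
v 0.986 0.308 1.096
v 1.042 0.003 0.945
v 1.218 -0.284 0.869
v 1.485 -0.503 0.882
v 1.796 -0.616 0.98
v 2.097 -0.603 1.148
v 2.337 -0.468 1.356
v 2.128 -1.369 1.094
v 2.787 -1.331 0.963
v 2.053 -2.249 0.457
v 2.712 -2.211 0.326
v 2.5 -2.381 0.942
v 2.546 -1.837 1.336
v 2.294 -1.743 0.084
v 2.34 -1.199 0.478
v 2.89 -1.562 0.34
v 3.017 -1.957 0.869
v 1.823 -1.623 0.551
v 1.95 -2.018 1.08
v 2.465 -1.273 1.084
v 2.375 -2.307 0.336
v 2.251 -2.407 0.697
v 2.638 -2.385 0.621
v 2.323 -1.57 1.303
v 2.71 -1.548 1.227
v 2.541 -2.165 1.214
v 2.13 -2.032 0.193
v 2.517 -2.01 0.117
v 2.202 -1.195 0.799
v 2.589 -1.173 0.723
v 2.299 -1.415 0.206
v 2.912 -1.387 0.641
v 2.867 -1.904 0.267
v 2.622 -1.628 0.125
v 2.649 -1.309 0.356
v 2.987 -1.619 0.953
v 2.942 -2.136 0.578
v 2.818 -2.236 0.94
v 2.845 -1.916 1.171
v 3.047 -1.754 0.586
v 1.898 -1.444 0.842
v 1.853 -1.961 0.467
v 1.995 -1.664 0.249
v 2.022 -1.344 0.48
v 1.973 -1.676 1.153
v 1.928 -2.193 0.779
v 2.191 -2.271 1.064
v 2.218 -1.952 1.295
v 1.793 -1.826 0.834
f 2 1 4
f 2 4 3
f 4 1 5
f 4 5 3
f 5 1 6
f 5 6 3
f 6 1 7
f 6 7 3
f 7 1 8
f 7 8 3
f 8 1 9
f 8 9 3
f 9 1 10
f 9 10 3
f 10 1 11
f 10 11 3
f 11 1 12
f 11 12 3
f 12 1 13
f 12 13 3
f 13 1 14
f 13 14 3
f 14 1 15
f 14 15 3
f 15 1 2
f 15 2 3
f 17 19 16
f 20 17 16
f 16 19 18
f 18 20 16
f 17 23 19
f 21 17 20
f 21 23 17
f 19 23 18
f 22 20 18
f 18 23 22
f 22 21 20
f 23 21 22
f 25 24 28
f 25 28 26
f 26 28 29
f 26 29 27
f 28 24 30
f 28 30 29
f 29 30 31
f 29 31 27
f 30 24 32
f 30 32 31
f 31 32 33
f 31 33 27
f 32 24 34
f 32 34 33
f 33 34 35
f 33 35 27
f 34 24 36
f 34 36 35
f 35 36 37
f 35 37 27
f 36 24 38
f 36 38 37
f 37 38 39
f 37 39 27
f 38 24 40
f 38 40 39
f 39 40 41
f 39 41 27
f 40 24 42
f 40 42 41
f 41 42 43
f 41 43 27
f 42 24 44
f 42 44 43
f 43 44 45
f 43 45 27
f 44 24 46
f 44 46 45
f 45 46 47
f 45 47 27
f 46 24 48
f 46 48 47
f 47 48 49
f 47 49 27
f 48 24 25
f 48 25 49
f 49 25 26
f 49 26 27
f 51 50 53
f 51 53 52
f 53 50 54
f 53 54 52
f 54 50 55
f 54 55 52
f 55 50 56
f 55 56 52
f 56 50 57
f 56 57 52
f 57 50 58
f 57 58 52
f 58 50 59
f 58 59 52
f 59 50 60
f 59 60 52
f 60 50 61
f 60 61 52
f 61 50 62
f 61 62 52
f 62 50 63
f 62 63 52
f 63 50 64
f 63 64 52
f 64 50 65
f 64 65 52
f 65 50 66
f 65 66 52
f 66 50 51
f 66 51 52
f 67 104 83
f 104 78 107
f 83 107 72
f 104 107 83
f 67 83 79
f 83 72 84
f 79 84 68
f 83 84 79
f 67 79 88
f 79 68 89
f 88 89 74
f 79 89 88
f 67 88 100
f 88 74 103
f 100 103 77
f 88 103 100
f 67 100 104
f 100 77 108
f 104 108 78
f 100 108 104
f 68 84 95
f 84 72 98
f 95 98 76
f 84 98 95
f 72 107 85
f 107 78 106
f 85 106 71
f 107 106 85
f 78 108 105
f 108 77 101
f 105 101 69
f 108 101 105
f 77 103 102
f 103 74 90
f 102 90 73
f 103 90 102
f 74 89 94
f 89 68 91
f 94 91 75
f 89 91 94
f 70 96 82
f 96 76 97
f 82 97 71
f 96 97 82
f 70 82 80
f 82 71 81
f 80 81 69
f 82 81 80
f 70 80 87
f 80 69 86
f 87 86 73
f 80 86 87
f 70 87 92
f 87 73 93
f 92 93 75
f 87 93 92
f 70 92 96
f 92 75 99
f 96 99 76
f 92 99 96
f 71 97 85
f 97 76 98
f 85 98 72
f 97 98 85
f 69 81 105
f 81 71 106
f 105 106 78
f 81 106 105
f 73 86 102
f 86 69 101
f 102 101 77
f 86 101 102
f 75 93 94
f 93 73 90
f 94 90 74
f 93 90 94
f 76 99 95
f 99 75 91
f 95 91 68
f 99 91 95



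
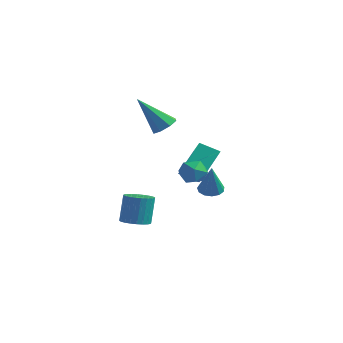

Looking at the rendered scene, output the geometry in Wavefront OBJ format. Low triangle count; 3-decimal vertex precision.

v 0.801 0.676 -0.347
v 1.799 -0.172 0.554
v 0.768 1.852 0.796
v 1.766 1.004 1.697
v 1.634 1.156 -0.817
v 2.632 0.308 0.084
v 1.601 2.332 0.326
v 2.599 1.484 1.227
v 0.744 3.115 -2.003
v 1.145 3.612 -1.956
v 1.236 2.565 -0.417
v 0.83 3.722 -1.82
v 0.487 3.64 -1.742
v 0.226 3.391 -1.748
v 0.13 3.054 -1.834
v 0.229 2.737 -1.975
v 0.491 2.54 -2.124
v 0.834 2.525 -2.236
v 1.148 2.698 -2.273
v 1.334 3.003 -2.225
v 1.333 3.344 -2.107
v 0.365 -1.8 -2.742
v 1.025 -1.514 -2.781
v 0.955 -1.154 -1.317
v 0.295 -1.44 -1.278
v 0.865 -1.292 -2.844
v 0.795 -0.931 -1.379
v 0.629 -1.147 -2.891
v 0.559 -0.786 -1.426
v 0.353 -1.102 -2.915
v 0.283 -0.741 -1.45
v 0.078 -1.162 -2.913
v 0.008 -0.802 -1.449
v -0.152 -1.32 -2.885
v -0.222 -0.96 -1.421
v -0.304 -1.551 -2.836
v -0.374 -1.191 -1.371
v -0.354 -1.82 -2.772
v -0.424 -1.46 -1.307
v -0.295 -2.086 -2.703
v -0.365 -1.726 -1.239
v -0.135 -2.309 -2.641
v -0.205 -1.948 -1.176
v 0.101 -2.454 -2.594
v 0.031 -2.093 -1.129
v 0.377 -2.499 -2.57
v 0.307 -2.138 -1.105
v 0.652 -2.438 -2.571
v 0.582 -2.078 -1.107
v 0.882 -2.28 -2.599
v 0.812 -1.92 -1.135
v 1.034 -2.049 -2.649
v 0.964 -1.689 -1.184
v 1.084 -1.78 -2.713
v 1.014 -1.42 -1.248
v -1.916 2.921 1.491
v -1.308 2.604 1.71
v -2.944 2.139 3.209
v -1.363 3.115 1.909
v -1.742 3.512 1.864
v -2.223 3.563 1.6
v -2.524 3.239 1.272
v -2.469 2.728 1.072
v -2.09 2.331 1.118
v -1.609 2.279 1.382
v 3.519 -1.727 1.654
v 4.114 -1.428 1.342
v 3.826 -2.792 1.218
v 4.421 -2.493 0.906
v 4.379 -2.55 1.639
v 4.19 -1.892 1.908
v 3.75 -2.328 0.652
v 3.561 -1.67 0.921
v 4.257 -1.799 0.723
v 4.646 -1.936 1.332
v 3.294 -2.284 1.228
v 3.683 -2.421 1.837
f 2 4 1
f 5 2 1
f 1 4 3
f 3 5 1
f 2 8 4
f 6 2 5
f 6 8 2
f 4 8 3
f 7 5 3
f 3 8 7
f 7 6 5
f 8 6 7
f 10 9 12
f 10 12 11
f 12 9 13
f 12 13 11
f 13 9 14
f 13 14 11
f 14 9 15
f 14 15 11
f 15 9 16
f 15 16 11
f 16 9 17
f 16 17 11
f 17 9 18
f 17 18 11
f 18 9 19
f 18 19 11
f 19 9 20
f 19 20 11
f 20 9 21
f 20 21 11
f 21 9 10
f 21 10 11
f 23 22 26
f 23 26 24
f 24 26 27
f 24 27 25
f 26 22 28
f 26 28 27
f 27 28 29
f 27 29 25
f 28 22 30
f 28 30 29
f 29 30 31
f 29 31 25
f 30 22 32
f 30 32 31
f 31 32 33
f 31 33 25
f 32 22 34
f 32 34 33
f 33 34 35
f 33 35 25
f 34 22 36
f 34 36 35
f 35 36 37
f 35 37 25
f 36 22 38
f 36 38 37
f 37 38 39
f 37 39 25
f 38 22 40
f 38 40 39
f 39 40 41
f 39 41 25
f 40 22 42
f 40 42 41
f 41 42 43
f 41 43 25
f 42 22 44
f 42 44 43
f 43 44 45
f 43 45 25
f 44 22 46
f 44 46 45
f 45 46 47
f 45 47 25
f 46 22 48
f 46 48 47
f 47 48 49
f 47 49 25
f 48 22 50
f 48 50 49
f 49 50 51
f 49 51 25
f 50 22 52
f 50 52 51
f 51 52 53
f 51 53 25
f 52 22 54
f 52 54 53
f 53 54 55
f 53 55 25
f 54 22 23
f 54 23 55
f 55 23 24
f 55 24 25
f 57 56 59
f 57 59 58
f 59 56 60
f 59 60 58
f 60 56 61
f 60 61 58
f 61 56 62
f 61 62 58
f 62 56 63
f 62 63 58
f 63 56 64
f 63 64 58
f 64 56 65
f 64 65 58
f 65 56 57
f 65 57 58
f 66 77 71
f 66 71 67
f 66 67 73
f 66 73 76
f 66 76 77
f 67 71 75
f 71 77 70
f 77 76 68
f 76 73 72
f 73 67 74
f 69 75 70
f 69 70 68
f 69 68 72
f 69 72 74
f 69 74 75
f 70 75 71
f 68 70 77
f 72 68 76
f 74 72 73
f 75 74 67



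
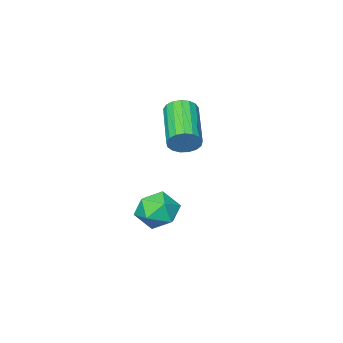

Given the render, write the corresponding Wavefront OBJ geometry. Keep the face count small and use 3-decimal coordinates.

v 3.132 -0.27 -2.951
v 3.77 -0.469 -3.545
v 2.25 -1.231 -3.575
v 2.888 -1.43 -4.169
v 2.987 -1.663 -3.312
v 3.532 -1.069 -2.926
v 2.488 -0.631 -4.194
v 3.033 -0.037 -3.808
v 3.371 -0.692 -4.313
v 3.68 -1.33 -3.768
v 2.34 -0.37 -3.352
v 2.649 -1.008 -2.807
v 2.763 0.361 0.161
v 3.129 0.364 0.662
v 2.103 -1.138 1.42
v 1.737 -1.141 0.919
v 2.909 0.55 0.733
v 1.883 -0.951 1.491
v 2.656 0.693 0.673
v 1.63 -0.809 1.432
v 2.427 0.759 0.496
v 1.401 -0.742 1.254
v 2.276 0.735 0.243
v 1.25 -0.766 1.001
v 2.236 0.625 -0.03
v 1.21 -0.877 0.728
v 2.316 0.454 -0.259
v 1.29 -1.047 0.499
v 2.5 0.262 -0.391
v 1.474 -1.24 0.367
v 2.743 0.092 -0.398
v 1.717 -1.409 0.36
v 2.991 -0.016 -0.276
v 1.965 -1.517 0.482
v 3.187 -0.038 -0.054
v 2.161 -1.539 0.704
v 3.286 0.032 0.217
v 2.26 -1.469 0.975
v 3.265 0.177 0.476
v 2.239 -1.325 1.234
f 1 12 6
f 1 6 2
f 1 2 8
f 1 8 11
f 1 11 12
f 2 6 10
f 6 12 5
f 12 11 3
f 11 8 7
f 8 2 9
f 4 10 5
f 4 5 3
f 4 3 7
f 4 7 9
f 4 9 10
f 5 10 6
f 3 5 12
f 7 3 11
f 9 7 8
f 10 9 2
f 14 13 17
f 14 17 15
f 15 17 18
f 15 18 16
f 17 13 19
f 17 19 18
f 18 19 20
f 18 20 16
f 19 13 21
f 19 21 20
f 20 21 22
f 20 22 16
f 21 13 23
f 21 23 22
f 22 23 24
f 22 24 16
f 23 13 25
f 23 25 24
f 24 25 26
f 24 26 16
f 25 13 27
f 25 27 26
f 26 27 28
f 26 28 16
f 27 13 29
f 27 29 28
f 28 29 30
f 28 30 16
f 29 13 31
f 29 31 30
f 30 31 32
f 30 32 16
f 31 13 33
f 31 33 32
f 32 33 34
f 32 34 16
f 33 13 35
f 33 35 34
f 34 35 36
f 34 36 16
f 35 13 37
f 35 37 36
f 36 37 38
f 36 38 16
f 37 13 39
f 37 39 38
f 38 39 40
f 38 40 16
f 39 13 14
f 39 14 40
f 40 14 15
f 40 15 16



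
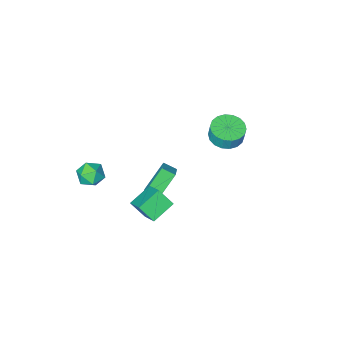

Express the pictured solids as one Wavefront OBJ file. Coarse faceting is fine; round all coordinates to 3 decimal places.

v 3.267 2.594 0.643
v 1.872 2.343 1.243
v 3.456 3.913 1.633
v 2.06 3.663 2.233
v 3.78 1.857 1.527
v 2.384 1.607 2.127
v 3.968 3.177 2.517
v 2.573 2.926 3.117
v -0.01 0.576 1.366
v 0.514 -0.033 1.725
v 0.526 1.317 1.841
v 1.05 0.708 2.2
v 1.33 0.712 -0.36
v 1.854 0.103 -0.001
v 1.866 1.453 0.115
v 2.39 0.844 0.474
v -3.846 -0.279 1.722
v -2.966 -0.841 1.835
v -2.954 -0.622 2.831
v -3.834 -0.061 2.718
v -2.804 -0.413 1.739
v -2.793 -0.194 2.735
v -2.849 0.041 1.64
v -2.838 0.26 2.636
v -3.092 0.432 1.557
v -3.08 0.651 2.553
v -3.483 0.682 1.507
v -3.472 0.901 2.503
v -3.947 0.742 1.499
v -3.935 0.96 2.495
v -4.39 0.599 1.535
v -4.379 0.818 2.531
v -4.726 0.282 1.609
v -4.714 0.501 2.605
v -4.887 -0.146 1.705
v -4.876 0.073 2.701
v -4.842 -0.6 1.804
v -4.831 -0.381 2.8
v -4.6 -0.991 1.887
v -4.588 -0.772 2.883
v -4.208 -1.241 1.937
v -4.197 -1.022 2.933
v -3.745 -1.3 1.945
v -3.733 -1.082 2.941
v -3.301 -1.158 1.909
v -3.29 -0.939 2.905
v 4.222 -1.659 0.168
v 4.653 -2.37 -0.239
v 3.167 -2.59 0.679
v 3.598 -3.301 0.272
v 3.985 -2.881 1
v 4.637 -2.305 0.684
v 3.183 -2.655 -0.244
v 3.835 -2.079 -0.56
v 4.011 -2.985 -0.493
v 4.506 -3.125 0.275
v 3.314 -1.835 0.165
v 3.809 -1.975 0.933
f 2 4 1
f 5 2 1
f 1 4 3
f 3 5 1
f 2 8 4
f 6 2 5
f 6 8 2
f 4 8 3
f 7 5 3
f 3 8 7
f 7 6 5
f 8 6 7
f 10 12 9
f 13 10 9
f 9 12 11
f 11 13 9
f 10 16 12
f 14 10 13
f 14 16 10
f 12 16 11
f 15 13 11
f 11 16 15
f 15 14 13
f 16 14 15
f 18 17 21
f 18 21 19
f 19 21 22
f 19 22 20
f 21 17 23
f 21 23 22
f 22 23 24
f 22 24 20
f 23 17 25
f 23 25 24
f 24 25 26
f 24 26 20
f 25 17 27
f 25 27 26
f 26 27 28
f 26 28 20
f 27 17 29
f 27 29 28
f 28 29 30
f 28 30 20
f 29 17 31
f 29 31 30
f 30 31 32
f 30 32 20
f 31 17 33
f 31 33 32
f 32 33 34
f 32 34 20
f 33 17 35
f 33 35 34
f 34 35 36
f 34 36 20
f 35 17 37
f 35 37 36
f 36 37 38
f 36 38 20
f 37 17 39
f 37 39 38
f 38 39 40
f 38 40 20
f 39 17 41
f 39 41 40
f 40 41 42
f 40 42 20
f 41 17 43
f 41 43 42
f 42 43 44
f 42 44 20
f 43 17 45
f 43 45 44
f 44 45 46
f 44 46 20
f 45 17 18
f 45 18 46
f 46 18 19
f 46 19 20
f 47 58 52
f 47 52 48
f 47 48 54
f 47 54 57
f 47 57 58
f 48 52 56
f 52 58 51
f 58 57 49
f 57 54 53
f 54 48 55
f 50 56 51
f 50 51 49
f 50 49 53
f 50 53 55
f 50 55 56
f 51 56 52
f 49 51 58
f 53 49 57
f 55 53 54
f 56 55 48



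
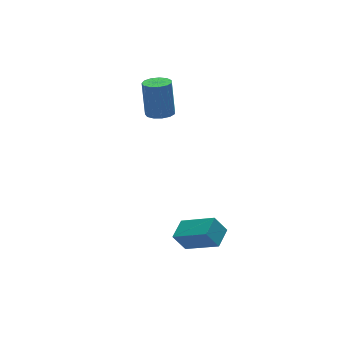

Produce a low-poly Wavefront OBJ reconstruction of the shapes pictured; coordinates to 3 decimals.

v 3.167 3.254 1.875
v 3.554 3.807 1.735
v 3.6 4.239 3.564
v 3.213 3.686 3.705
v 3.184 3.925 1.716
v 3.23 4.357 3.546
v 2.809 3.83 1.748
v 2.855 4.262 3.578
v 2.547 3.552 1.821
v 2.593 3.984 3.65
v 2.482 3.179 1.91
v 2.528 3.611 3.739
v 2.634 2.83 1.989
v 2.68 3.262 3.818
v 2.956 2.616 2.031
v 3.002 3.048 3.861
v 3.345 2.604 2.024
v 3.391 3.036 3.854
v 3.677 2.799 1.97
v 3.723 3.231 3.799
v 3.847 3.138 1.886
v 3.893 3.57 3.715
v 3.801 3.514 1.798
v 3.847 3.946 3.627
v 1.511 -1.423 -2.735
v 2.453 -2.808 -1.816
v 2.285 -0.71 -2.453
v 3.227 -2.094 -1.534
v 2.033 -1.646 -3.606
v 2.975 -3.03 -2.687
v 2.807 -0.932 -3.324
v 3.749 -2.317 -2.405
f 2 1 5
f 2 5 3
f 3 5 6
f 3 6 4
f 5 1 7
f 5 7 6
f 6 7 8
f 6 8 4
f 7 1 9
f 7 9 8
f 8 9 10
f 8 10 4
f 9 1 11
f 9 11 10
f 10 11 12
f 10 12 4
f 11 1 13
f 11 13 12
f 12 13 14
f 12 14 4
f 13 1 15
f 13 15 14
f 14 15 16
f 14 16 4
f 15 1 17
f 15 17 16
f 16 17 18
f 16 18 4
f 17 1 19
f 17 19 18
f 18 19 20
f 18 20 4
f 19 1 21
f 19 21 20
f 20 21 22
f 20 22 4
f 21 1 23
f 21 23 22
f 22 23 24
f 22 24 4
f 23 1 2
f 23 2 24
f 24 2 3
f 24 3 4
f 26 28 25
f 29 26 25
f 25 28 27
f 27 29 25
f 26 32 28
f 30 26 29
f 30 32 26
f 28 32 27
f 31 29 27
f 27 32 31
f 31 30 29
f 32 30 31



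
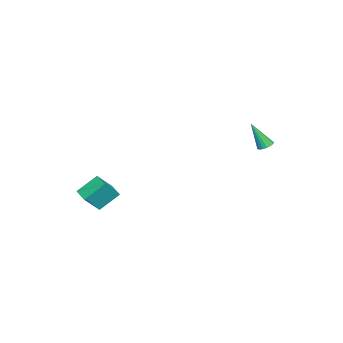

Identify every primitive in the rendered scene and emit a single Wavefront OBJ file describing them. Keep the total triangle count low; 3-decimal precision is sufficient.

v 3.347 -4.423 -0.674
v 4.138 -5.001 0.475
v 2.632 -3.489 0.288
v 3.423 -4.066 1.437
v 4.057 -3.734 -0.817
v 4.848 -4.311 0.332
v 3.342 -2.799 0.145
v 4.133 -3.377 1.294
v -2.732 3.788 1.87
v -2.429 4.166 2.059
v -2.688 2.932 3.51
v -2.66 4.245 2.107
v -2.908 4.22 2.1
v -3.115 4.095 2.041
v -3.235 3.901 1.943
v -3.239 3.68 1.828
v -3.127 3.484 1.722
v -2.925 3.358 1.651
v -2.679 3.33 1.63
v -2.445 3.407 1.664
v -2.276 3.571 1.745
v -2.212 3.785 1.855
v -2.268 4 1.968
f 2 4 1
f 5 2 1
f 1 4 3
f 3 5 1
f 2 8 4
f 6 2 5
f 6 8 2
f 4 8 3
f 7 5 3
f 3 8 7
f 7 6 5
f 8 6 7
f 10 9 12
f 10 12 11
f 12 9 13
f 12 13 11
f 13 9 14
f 13 14 11
f 14 9 15
f 14 15 11
f 15 9 16
f 15 16 11
f 16 9 17
f 16 17 11
f 17 9 18
f 17 18 11
f 18 9 19
f 18 19 11
f 19 9 20
f 19 20 11
f 20 9 21
f 20 21 11
f 21 9 22
f 21 22 11
f 22 9 23
f 22 23 11
f 23 9 10
f 23 10 11



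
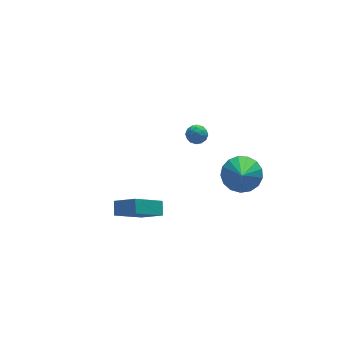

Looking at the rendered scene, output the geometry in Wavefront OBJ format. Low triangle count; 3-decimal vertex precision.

v 2.921 3.733 -1.981
v 3.458 3.59 -2.301
v 2.522 2.81 -2.239
v 3.059 2.667 -2.559
v 3.068 2.707 -1.919
v 3.315 3.278 -1.759
v 2.665 3.122 -2.781
v 2.912 3.693 -2.621
v 3.3 3.213 -2.795
v 3.549 2.956 -2.262
v 2.431 3.444 -2.278
v 2.68 3.187 -1.745
v 3.225 3.742 -2.118
v 2.755 2.658 -2.422
v 2.761 2.681 -2.045
v 3.076 2.597 -2.233
v 3.14 3.559 -1.8
v 3.456 3.475 -1.988
v 3.227 2.956 -1.763
v 2.524 2.925 -2.552
v 2.84 2.841 -2.74
v 2.904 3.803 -2.307
v 3.219 3.719 -2.495
v 2.753 3.444 -2.777
v 3.448 3.437 -2.597
v 3.213 2.894 -2.748
v 2.982 3.162 -2.879
v 3.127 3.497 -2.785
v 3.594 3.286 -2.284
v 3.359 2.743 -2.435
v 3.364 2.767 -2.059
v 3.509 3.102 -1.965
v 3.501 3.064 -2.574
v 2.621 3.657 -2.105
v 2.386 3.114 -2.256
v 2.471 3.298 -2.575
v 2.616 3.633 -2.481
v 2.767 3.506 -1.792
v 2.532 2.963 -1.943
v 2.853 2.903 -1.755
v 2.998 3.238 -1.661
v 2.479 3.336 -1.966
v 3.917 -0.94 -1.946
v 4.487 -0.353 -1.211
v 3.443 -2.1 -0.654
v 4.006 -0.14 -1.197
v 3.504 -0.111 -1.354
v 3.097 -0.271 -1.647
v 2.878 -0.585 -2.008
v 2.897 -0.98 -2.356
v 3.149 -1.366 -2.609
v 3.578 -1.655 -2.711
v 4.084 -1.779 -2.638
v 4.552 -1.712 -2.406
v 4.874 -1.468 -2.069
v 4.977 -1.103 -1.704
v 4.838 -0.701 -1.394
v -2.798 -3.692 0.22
v -2.585 -3.045 0.694
v -3.629 -2.854 -0.551
v -3.417 -2.207 -0.077
v -1.243 -3.293 -1.023
v -1.031 -2.646 -0.549
v -2.075 -2.455 -1.794
v -1.862 -1.808 -1.32
f 1 38 17
f 38 12 41
f 17 41 6
f 38 41 17
f 1 17 13
f 17 6 18
f 13 18 2
f 17 18 13
f 1 13 22
f 13 2 23
f 22 23 8
f 13 23 22
f 1 22 34
f 22 8 37
f 34 37 11
f 22 37 34
f 1 34 38
f 34 11 42
f 38 42 12
f 34 42 38
f 2 18 29
f 18 6 32
f 29 32 10
f 18 32 29
f 6 41 19
f 41 12 40
f 19 40 5
f 41 40 19
f 12 42 39
f 42 11 35
f 39 35 3
f 42 35 39
f 11 37 36
f 37 8 24
f 36 24 7
f 37 24 36
f 8 23 28
f 23 2 25
f 28 25 9
f 23 25 28
f 4 30 16
f 30 10 31
f 16 31 5
f 30 31 16
f 4 16 14
f 16 5 15
f 14 15 3
f 16 15 14
f 4 14 21
f 14 3 20
f 21 20 7
f 14 20 21
f 4 21 26
f 21 7 27
f 26 27 9
f 21 27 26
f 4 26 30
f 26 9 33
f 30 33 10
f 26 33 30
f 5 31 19
f 31 10 32
f 19 32 6
f 31 32 19
f 3 15 39
f 15 5 40
f 39 40 12
f 15 40 39
f 7 20 36
f 20 3 35
f 36 35 11
f 20 35 36
f 9 27 28
f 27 7 24
f 28 24 8
f 27 24 28
f 10 33 29
f 33 9 25
f 29 25 2
f 33 25 29
f 44 43 46
f 44 46 45
f 46 43 47
f 46 47 45
f 47 43 48
f 47 48 45
f 48 43 49
f 48 49 45
f 49 43 50
f 49 50 45
f 50 43 51
f 50 51 45
f 51 43 52
f 51 52 45
f 52 43 53
f 52 53 45
f 53 43 54
f 53 54 45
f 54 43 55
f 54 55 45
f 55 43 56
f 55 56 45
f 56 43 57
f 56 57 45
f 57 43 44
f 57 44 45
f 59 61 58
f 62 59 58
f 58 61 60
f 60 62 58
f 59 65 61
f 63 59 62
f 63 65 59
f 61 65 60
f 64 62 60
f 60 65 64
f 64 63 62
f 65 63 64



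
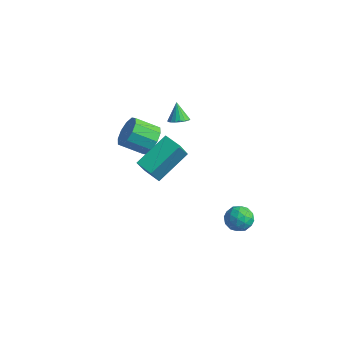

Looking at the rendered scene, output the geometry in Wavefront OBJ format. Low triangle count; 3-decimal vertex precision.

v 0.355 -2.241 1.05
v 0.538 -0.58 2.035
v 0.035 -1.421 -0.274
v 0.218 0.24 0.711
v 1.242 -2.22 0.849
v 1.425 -0.559 1.834
v 0.922 -1.4 -0.475
v 1.105 0.261 0.51
v -2.065 1.13 -1.081
v -1.635 1.296 -0.355
v -2.484 0.515 0.327
v -2.915 0.35 -0.399
v -2.015 1.663 -0.408
v -2.865 0.883 0.274
v -2.415 1.827 -0.718
v -3.264 1.046 -0.036
v -2.681 1.725 -1.166
v -3.53 0.944 -0.485
v -2.712 1.396 -1.582
v -3.561 0.615 -0.901
v -2.496 0.965 -1.807
v -3.345 0.184 -1.125
v -2.115 0.597 -1.754
v -2.965 -0.183 -1.072
v -1.716 0.434 -1.444
v -2.565 -0.347 -0.762
v -1.45 0.536 -0.995
v -2.299 -0.245 -0.314
v -1.419 0.865 -0.579
v -2.268 0.084 0.102
v 3.38 1.887 -3.694
v 4.012 1.613 -3.434
v 2.828 0.867 -3.426
v 3.46 0.593 -3.166
v 3.119 1.137 -2.806
v 3.46 1.768 -2.972
v 3.38 0.712 -3.888
v 3.721 1.343 -4.054
v 4.012 0.887 -3.554
v 3.851 1.15 -2.886
v 2.989 1.33 -3.974
v 2.828 1.593 -3.306
v 3.745 1.84 -3.588
v 3.095 0.64 -3.272
v 2.895 0.96 -3.061
v 3.266 0.799 -2.908
v 3.42 1.931 -3.316
v 3.792 1.77 -3.163
v 3.267 1.49 -2.794
v 3.048 0.71 -3.697
v 3.42 0.549 -3.544
v 3.574 1.681 -3.952
v 3.945 1.52 -3.799
v 3.573 0.99 -4.066
v 4.116 1.252 -3.505
v 3.791 0.652 -3.348
v 3.744 0.722 -3.772
v 3.945 1.093 -3.869
v 4.021 1.406 -3.112
v 3.696 0.807 -2.955
v 3.496 1.127 -2.743
v 3.697 1.497 -2.841
v 4.021 0.98 -3.183
v 3.144 1.673 -3.905
v 2.819 1.074 -3.748
v 3.143 0.983 -4.019
v 3.344 1.353 -4.117
v 3.049 1.828 -3.512
v 2.724 1.228 -3.355
v 2.895 1.387 -2.991
v 3.096 1.758 -3.088
v 2.819 1.5 -3.677
v -1.56 2.449 -0.086
v -1.081 2.629 0.089
v -2 2.751 0.806
v -1.174 2.821 -0.021
v -1.342 2.94 -0.145
v -1.554 2.962 -0.256
v -1.766 2.882 -0.335
v -1.938 2.716 -0.363
v -2.035 2.498 -0.337
v -2.038 2.27 -0.262
v -1.946 2.077 -0.151
v -1.777 1.958 -0.028
v -1.566 1.937 0.084
v -1.353 2.017 0.162
v -1.181 2.182 0.191
v -1.084 2.401 0.165
f 2 4 1
f 5 2 1
f 1 4 3
f 3 5 1
f 2 8 4
f 6 2 5
f 6 8 2
f 4 8 3
f 7 5 3
f 3 8 7
f 7 6 5
f 8 6 7
f 10 9 13
f 10 13 11
f 11 13 14
f 11 14 12
f 13 9 15
f 13 15 14
f 14 15 16
f 14 16 12
f 15 9 17
f 15 17 16
f 16 17 18
f 16 18 12
f 17 9 19
f 17 19 18
f 18 19 20
f 18 20 12
f 19 9 21
f 19 21 20
f 20 21 22
f 20 22 12
f 21 9 23
f 21 23 22
f 22 23 24
f 22 24 12
f 23 9 25
f 23 25 24
f 24 25 26
f 24 26 12
f 25 9 27
f 25 27 26
f 26 27 28
f 26 28 12
f 27 9 29
f 27 29 28
f 28 29 30
f 28 30 12
f 29 9 10
f 29 10 30
f 30 10 11
f 30 11 12
f 31 68 47
f 68 42 71
f 47 71 36
f 68 71 47
f 31 47 43
f 47 36 48
f 43 48 32
f 47 48 43
f 31 43 52
f 43 32 53
f 52 53 38
f 43 53 52
f 31 52 64
f 52 38 67
f 64 67 41
f 52 67 64
f 31 64 68
f 64 41 72
f 68 72 42
f 64 72 68
f 32 48 59
f 48 36 62
f 59 62 40
f 48 62 59
f 36 71 49
f 71 42 70
f 49 70 35
f 71 70 49
f 42 72 69
f 72 41 65
f 69 65 33
f 72 65 69
f 41 67 66
f 67 38 54
f 66 54 37
f 67 54 66
f 38 53 58
f 53 32 55
f 58 55 39
f 53 55 58
f 34 60 46
f 60 40 61
f 46 61 35
f 60 61 46
f 34 46 44
f 46 35 45
f 44 45 33
f 46 45 44
f 34 44 51
f 44 33 50
f 51 50 37
f 44 50 51
f 34 51 56
f 51 37 57
f 56 57 39
f 51 57 56
f 34 56 60
f 56 39 63
f 60 63 40
f 56 63 60
f 35 61 49
f 61 40 62
f 49 62 36
f 61 62 49
f 33 45 69
f 45 35 70
f 69 70 42
f 45 70 69
f 37 50 66
f 50 33 65
f 66 65 41
f 50 65 66
f 39 57 58
f 57 37 54
f 58 54 38
f 57 54 58
f 40 63 59
f 63 39 55
f 59 55 32
f 63 55 59
f 74 73 76
f 74 76 75
f 76 73 77
f 76 77 75
f 77 73 78
f 77 78 75
f 78 73 79
f 78 79 75
f 79 73 80
f 79 80 75
f 80 73 81
f 80 81 75
f 81 73 82
f 81 82 75
f 82 73 83
f 82 83 75
f 83 73 84
f 83 84 75
f 84 73 85
f 84 85 75
f 85 73 86
f 85 86 75
f 86 73 87
f 86 87 75
f 87 73 88
f 87 88 75
f 88 73 74
f 88 74 75



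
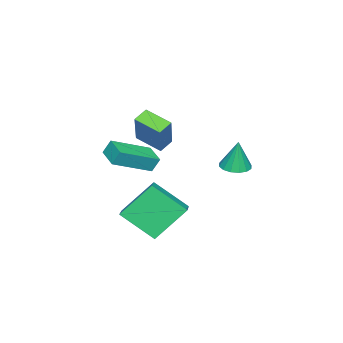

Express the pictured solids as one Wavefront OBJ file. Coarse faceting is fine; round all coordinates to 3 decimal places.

v 3.074 -2.48 -5.633
v 3.327 -4.111 -4.352
v 1.993 -1.41 -4.058
v 2.246 -3.041 -2.776
v 4.314 -1.919 -5.164
v 4.567 -3.55 -3.882
v 3.233 -0.849 -3.588
v 3.486 -2.48 -2.307
v -2.232 -1.094 -3.234
v -1.463 -0.977 -3.287
v -2.148 -0.906 -1.586
v -1.628 -0.609 -3.32
v -1.954 -0.372 -3.331
v -2.355 -0.329 -3.315
v -2.723 -0.49 -3.278
v -2.96 -0.814 -3.228
v -3.001 -1.212 -3.181
v -2.837 -1.579 -3.147
v -2.51 -1.817 -3.136
v -2.109 -1.86 -3.152
v -1.741 -1.699 -3.189
v -1.505 -1.375 -3.239
v 0.344 -4.961 -1.139
v -0.363 -4.745 -0.761
v 0.493 -3.598 -1.641
v -0.214 -3.382 -1.263
v 1.434 -4.438 0.603
v 0.727 -4.222 0.981
v 1.583 -3.075 0.101
v 0.876 -2.859 0.479
v 3.879 -4.734 -0.543
v 3.712 -4.41 0.181
v 2.289 -3.599 -1.417
v 2.123 -3.275 -0.694
v 4.637 -3.845 -0.766
v 4.471 -3.521 -0.043
v 3.048 -2.71 -1.641
v 2.881 -2.386 -0.917
f 2 4 1
f 5 2 1
f 1 4 3
f 3 5 1
f 2 8 4
f 6 2 5
f 6 8 2
f 4 8 3
f 7 5 3
f 3 8 7
f 7 6 5
f 8 6 7
f 10 9 12
f 10 12 11
f 12 9 13
f 12 13 11
f 13 9 14
f 13 14 11
f 14 9 15
f 14 15 11
f 15 9 16
f 15 16 11
f 16 9 17
f 16 17 11
f 17 9 18
f 17 18 11
f 18 9 19
f 18 19 11
f 19 9 20
f 19 20 11
f 20 9 21
f 20 21 11
f 21 9 22
f 21 22 11
f 22 9 10
f 22 10 11
f 24 26 23
f 27 24 23
f 23 26 25
f 25 27 23
f 24 30 26
f 28 24 27
f 28 30 24
f 26 30 25
f 29 27 25
f 25 30 29
f 29 28 27
f 30 28 29
f 32 34 31
f 35 32 31
f 31 34 33
f 33 35 31
f 32 38 34
f 36 32 35
f 36 38 32
f 34 38 33
f 37 35 33
f 33 38 37
f 37 36 35
f 38 36 37

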